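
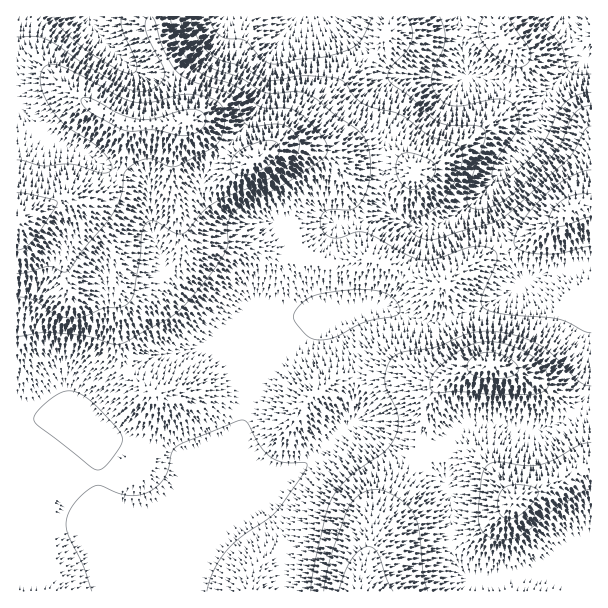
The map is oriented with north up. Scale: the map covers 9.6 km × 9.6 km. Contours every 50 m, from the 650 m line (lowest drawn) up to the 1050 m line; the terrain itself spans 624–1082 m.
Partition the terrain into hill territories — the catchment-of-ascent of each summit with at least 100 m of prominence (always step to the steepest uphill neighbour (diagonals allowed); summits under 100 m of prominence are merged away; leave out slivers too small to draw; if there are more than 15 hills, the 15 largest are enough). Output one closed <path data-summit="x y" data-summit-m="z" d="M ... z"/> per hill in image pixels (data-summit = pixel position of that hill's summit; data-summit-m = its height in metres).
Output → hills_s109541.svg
<path data-summit="17 221" data-summit-m="1082" d="M591 16l-575 1 1 575 115 0 1-29-5-29 3-2 12-2 42-16 28-2 5-5 8-28 10-17 5-34 11-32-4-43 5-18 6-12 4-4 69-3 10-4-11-7-5-14 2-36 6-25 5-7 9 0 24-6 18 0 30 11 15-2 35-21 22-23-5 13 1 12 18 45 18 30 18-8 50-13z"/><path data-summit="489 365" data-summit-m="1026" d="M491 184l-21 21-35 21-15 2-30-11-18 0-24 6-9 0-3 4-8 28-2 36 5 14 11 7-10 4-69 3-4 4-6 12-5 18 4 43-11 32-5 34-10 17-4 22-9 11-28 2-29 12-25 6-3 2 5 29 1 29 148 0 1-46-6-13-22-28-17-1 25-17 43-23 42-38 11 0 9 4 36 27 40 24 1-34 7-13 9-7 9-5 27 0 28 8 14 0 31-14 14-12 5-14 3-31 0-96-23 3-45 16-18-30-14-36-5-16z"/><path data-summit="359 591" data-summit-m="1019" d="M591 360l-1 20-4 21-16 15-31 14-14 0-28-8-27 0-15 10-9 11-2 12 0 19 2 8-9-7-33-18-36-27-9-4-11 0-42 38-43 23-20 13-1 4 10 0 12 9 18 29 1 49 196 1 0-12 69-10 22-8 17-9 4 0z"/>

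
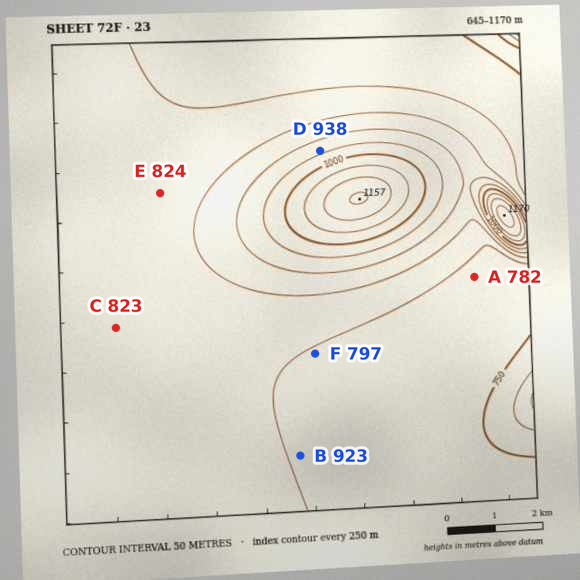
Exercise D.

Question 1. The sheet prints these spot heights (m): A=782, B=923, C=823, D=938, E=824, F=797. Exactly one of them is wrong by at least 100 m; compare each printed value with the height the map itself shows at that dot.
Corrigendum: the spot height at B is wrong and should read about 798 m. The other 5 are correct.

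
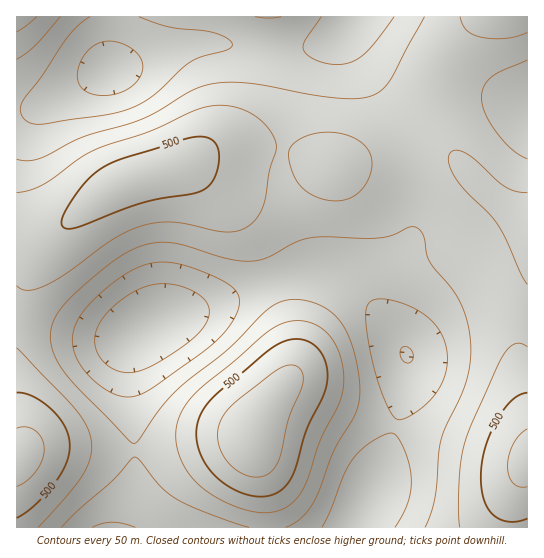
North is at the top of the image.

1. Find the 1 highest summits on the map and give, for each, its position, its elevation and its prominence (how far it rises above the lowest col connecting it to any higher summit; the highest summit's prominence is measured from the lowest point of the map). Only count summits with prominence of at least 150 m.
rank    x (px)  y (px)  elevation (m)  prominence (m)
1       251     438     588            337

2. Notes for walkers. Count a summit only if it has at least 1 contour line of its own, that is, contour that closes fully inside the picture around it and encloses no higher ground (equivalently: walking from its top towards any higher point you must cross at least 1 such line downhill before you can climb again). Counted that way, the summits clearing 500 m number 2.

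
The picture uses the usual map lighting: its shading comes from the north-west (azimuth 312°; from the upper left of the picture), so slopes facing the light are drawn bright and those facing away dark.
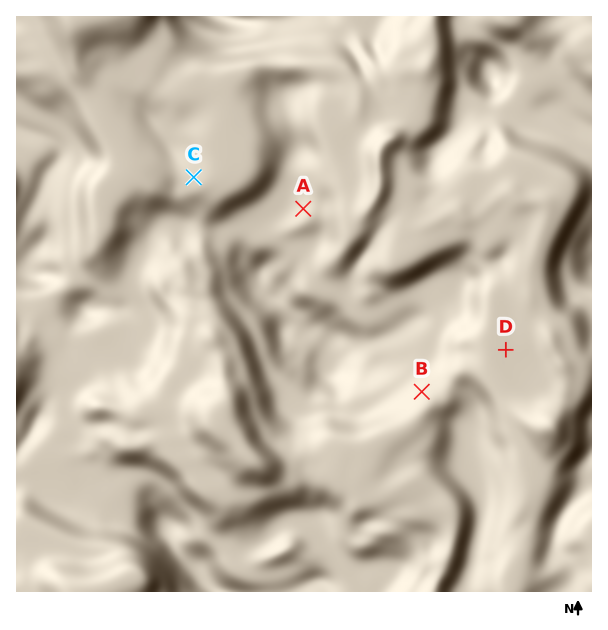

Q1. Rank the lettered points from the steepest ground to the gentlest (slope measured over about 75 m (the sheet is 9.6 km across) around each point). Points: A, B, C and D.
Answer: B A C D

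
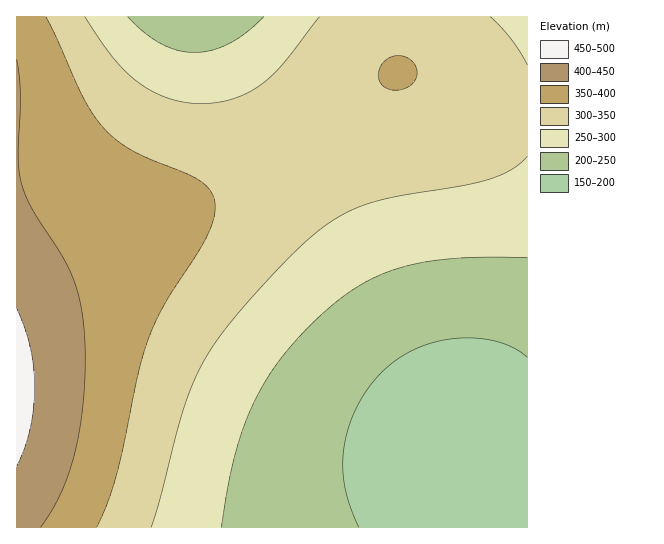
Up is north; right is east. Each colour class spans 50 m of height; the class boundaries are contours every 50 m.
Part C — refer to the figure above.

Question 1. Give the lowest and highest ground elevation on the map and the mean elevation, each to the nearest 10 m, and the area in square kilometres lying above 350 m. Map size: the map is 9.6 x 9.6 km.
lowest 180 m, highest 470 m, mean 300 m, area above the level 21.8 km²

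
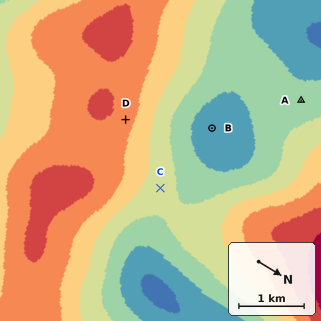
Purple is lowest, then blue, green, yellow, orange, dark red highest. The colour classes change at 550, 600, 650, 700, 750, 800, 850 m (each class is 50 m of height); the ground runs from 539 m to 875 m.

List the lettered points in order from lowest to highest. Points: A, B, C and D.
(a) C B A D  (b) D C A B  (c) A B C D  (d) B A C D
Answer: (d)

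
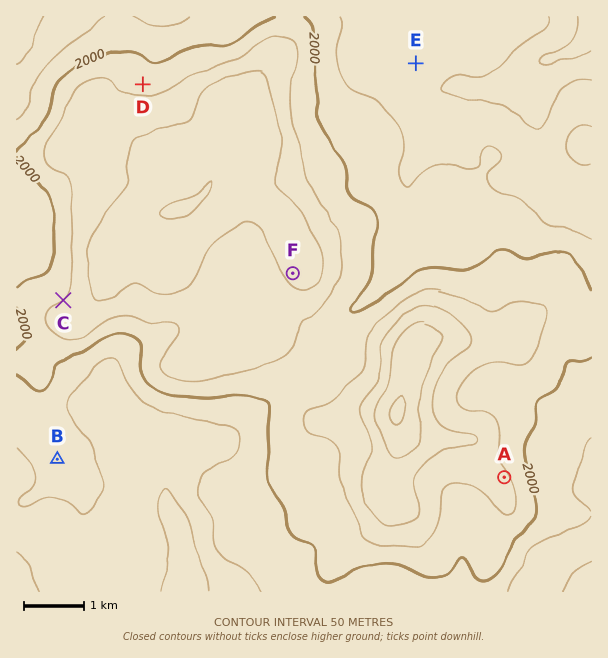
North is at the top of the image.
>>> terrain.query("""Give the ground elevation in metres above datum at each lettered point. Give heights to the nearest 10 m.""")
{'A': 2060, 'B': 1970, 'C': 2050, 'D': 2030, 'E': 1920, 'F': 2110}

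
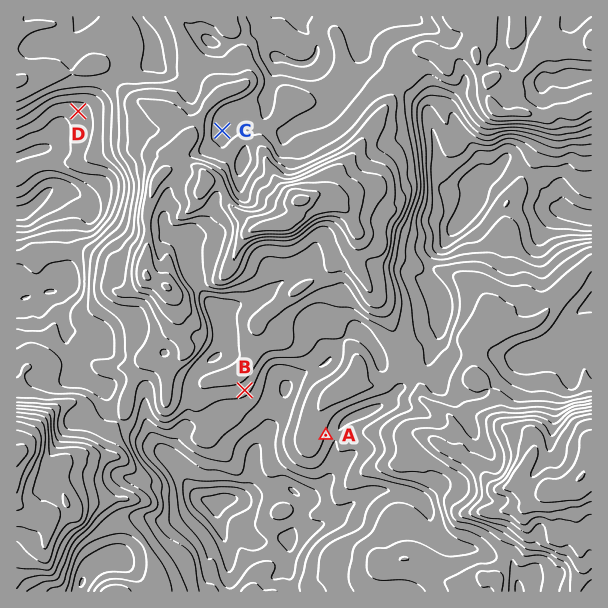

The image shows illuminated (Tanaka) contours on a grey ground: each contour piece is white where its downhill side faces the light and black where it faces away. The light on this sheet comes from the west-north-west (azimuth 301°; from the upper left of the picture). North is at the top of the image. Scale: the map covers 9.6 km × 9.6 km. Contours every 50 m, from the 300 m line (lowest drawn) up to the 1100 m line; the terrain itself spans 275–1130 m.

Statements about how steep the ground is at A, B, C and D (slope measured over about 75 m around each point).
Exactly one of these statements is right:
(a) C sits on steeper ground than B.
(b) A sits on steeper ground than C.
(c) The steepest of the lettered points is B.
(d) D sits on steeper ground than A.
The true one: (b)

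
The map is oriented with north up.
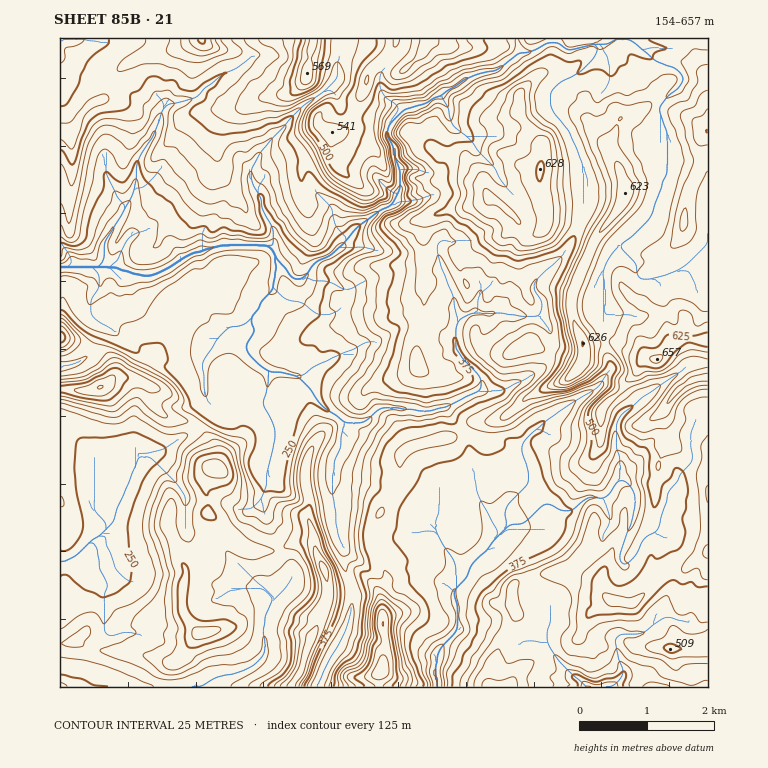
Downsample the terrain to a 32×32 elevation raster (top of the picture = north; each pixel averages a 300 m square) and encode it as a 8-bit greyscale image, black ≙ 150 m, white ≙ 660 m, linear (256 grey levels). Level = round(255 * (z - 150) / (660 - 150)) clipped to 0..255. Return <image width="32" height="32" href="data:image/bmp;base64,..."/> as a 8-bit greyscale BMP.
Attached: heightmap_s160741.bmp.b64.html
<image width="32" height="32" href="data:image/bmp;base64,Qk02CAAAAAAAADYEAAAoAAAAIAAAACAAAAABAAgAAAAAAAAEAAATCwAAEwsAAAABAAAAAAAAAAAAAAEBAQACAgIAAwMDAAQEBAAFBQUABgYGAAcHBwAICAgACQkJAAoKCgALCwsADAwMAA0NDQAODg4ADw8PABAQEAAREREAEhISABMTEwAUFBQAFRUVABYWFgAXFxcAGBgYABkZGQAaGhoAGxsbABwcHAAdHR0AHh4eAB8fHwAgICAAISEhACIiIgAjIyMAJCQkACUlJQAmJiYAJycnACgoKAApKSkAKioqACsrKwAsLCwALS0tAC4uLgAvLy8AMDAwADExMQAyMjIAMzMzADQ0NAA1NTUANjY2ADc3NwA4ODgAOTk5ADo6OgA7OzsAPDw8AD09PQA+Pj4APz8/AEBAQABBQUEAQkJCAENDQwBEREQARUVFAEZGRgBHR0cASEhIAElJSQBKSkoAS0tLAExMTABNTU0ATk5OAE9PTwBQUFAAUVFRAFJSUgBTU1MAVFRUAFVVVQBWVlYAV1dXAFhYWABZWVkAWlpaAFtbWwBcXFwAXV1dAF5eXgBfX18AYGBgAGFhYQBiYmIAY2NjAGRkZABlZWUAZmZmAGdnZwBoaGgAaWlpAGpqagBra2sAbGxsAG1tbQBubm4Ab29vAHBwcABxcXEAcnJyAHNzcwB0dHQAdXV1AHZ2dgB3d3cAeHh4AHl5eQB6enoAe3t7AHx8fAB9fX0Afn5+AH9/fwCAgIAAgYGBAIKCggCDg4MAhISEAIWFhQCGhoYAh4eHAIiIiACJiYkAioqKAIuLiwCMjIwAjY2NAI6OjgCPj48AkJCQAJGRkQCSkpIAk5OTAJSUlACVlZUAlpaWAJeXlwCYmJgAmZmZAJqamgCbm5sAnJycAJ2dnQCenp4An5+fAKCgoAChoaEAoqKiAKOjowCkpKQApaWlAKampgCnp6cAqKioAKmpqQCqqqoAq6urAKysrACtra0Arq6uAK+vrwCwsLAAsbGxALKysgCzs7MAtLS0ALW1tQC2trYAt7e3ALi4uAC5ubkAurq6ALu7uwC8vLwAvb29AL6+vgC/v78AwMDAAMHBwQDCwsIAw8PDAMTExADFxcUAxsbGAMfHxwDIyMgAycnJAMrKygDLy8sAzMzMAM3NzQDOzs4Az8/PANDQ0ADR0dEA0tLSANPT0wDU1NQA1dXVANbW1gDX19cA2NjYANnZ2QDa2toA29vbANzc3ADd3d0A3t7eAN/f3wDg4OAA4eHhAOLi4gDj4+MA5OTkAOXl5QDm5uYA5+fnAOjo6ADp6ekA6urqAOvr6wDs7OwA7e3tAO7u7gDv7+8A8PDwAPHx8QDy8vIA8/PzAPT09AD19fUA9vb2APf39wD4+PgA+fn5APr6+gD7+/sA/Pz8AP39/QD+/v4A////AC81OT5IUUpER1FnjWVro8KzgE1ykqGfkYd1d3CBhY6NQUNJUFlmZ1lTTVB5f1Z3trBvS2SBl5STjJWUiJKcpKJJSkZMUV53eWtXUXeSYGGlpHBfWXGLkY6Rop2SmaGnpTpBP0hPYHJta1pQa415XaSmgGxcboWWkI6irKuonKGjMzMzOEZjbWRgVk5VdoRfi4l3Zlpsh5eOjp+1urmqp6gyMTEyPF5uZmBZVlFzgGN6em1lXmFuiJCcoa+qrrW0uTAwMTNBY2toZGViX4BiVnd1bGZjYWFoc4SZoKKnr7PCNTEwNEtmZGhpX1pne0tXeXFpZmZlYGJmboeYmaKqrrs5MTAzTWZjb15JSmVtRFN4dGlmZ2ViY2Zre5GRmqyuujgwMDFBW19uYUI4TGBAT253bWhoZWVkZ3KChYiWr628NTAwMDVFaH5uNilJWz1MaHp0bWtoaGdrgpieh5m1r7w0MDAwMDlccV8zKD5dPURje3x4dG9wa3GDmq+Yo7q6ujM0NTM3QEVKPTMoMlJGPFJud3t6eX11cXqSuqrAxL65PklSRlFRPCorKSctOjpISFRYXWh8i5J+d4zBtb7UxrlsenhhYlItJignJigtQVtiaXJzamVviaKolp/DusLYxkpac2ZPNSYmJyYlJio3SmN5iYZ+cIOJkbvet7rf2tDaTUFIOTYuJiUlIycsLzM9VXKJg3SFmaWipdvPyer1595ZMCcpLSwmJSMgJSs2PUdYbYSBd4mOmZ6j3MrK2+Lq6y4eISInLCcmJR8iJi0/TWN1hYV7gIGJkK3UwcbT2N7ZIhcWFh4pKiknIxsgJjxKYXaHiIWOjZKXstXCztPP0dEOBwQIDBEjKiglGRoiOlNjcoeJkJWbn5ul0sfJyc3NziEZCxgjGRAWHBwWKTosO1Nsio6Yo7XAv66+0cHFztLNSi4TGSIoLC0tNihGWEAyWYWbmp+zzdzh0bfWysDE2tJWNiAbJy89Q0dCO1tkVFxba5GpuNDd3+PauMLgycDX015AKyQwPExVUj1IZmp4lo1jgaC21tzb6Ne4u+DXwc7VZ0c2NT5JVV9XRFJqeaeqlHSJprjNz9/r17bD39DBxtd2UkFGRVVeZ19VWnCQuLGkeaSwtLnO2ubTts/Yx8DF24FmU1pKXGlydXFmeLC/tp6FqKmjtMPS18C90NPHwMzldntzbVpZbXuGjYyGo7C0poCBkZqyw9fAtMDDzcvCzdtvd3t0aWhwcn+Om7GolbO1rKWNh56xyr+zuLe3u7+8zWxyenx5fIN8doCOrsKZp8DIy7ehk5GiuLawrq+ztrnGY2xzeoGLnJuCfoqjw6GhscXP0sa1qZegpaalqKuwtbo="/>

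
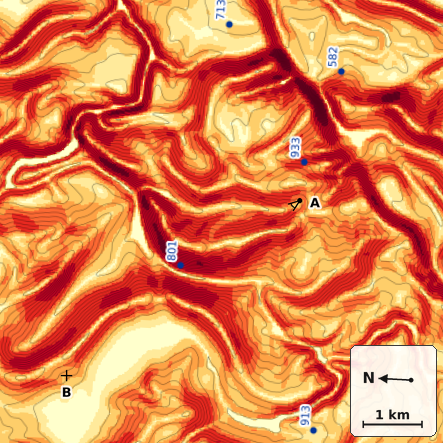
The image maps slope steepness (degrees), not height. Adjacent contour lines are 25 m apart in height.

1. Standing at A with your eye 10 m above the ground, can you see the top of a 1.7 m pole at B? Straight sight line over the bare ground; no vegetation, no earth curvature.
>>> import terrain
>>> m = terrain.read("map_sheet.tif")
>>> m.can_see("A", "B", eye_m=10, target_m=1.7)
False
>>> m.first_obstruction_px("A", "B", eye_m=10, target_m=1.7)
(271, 222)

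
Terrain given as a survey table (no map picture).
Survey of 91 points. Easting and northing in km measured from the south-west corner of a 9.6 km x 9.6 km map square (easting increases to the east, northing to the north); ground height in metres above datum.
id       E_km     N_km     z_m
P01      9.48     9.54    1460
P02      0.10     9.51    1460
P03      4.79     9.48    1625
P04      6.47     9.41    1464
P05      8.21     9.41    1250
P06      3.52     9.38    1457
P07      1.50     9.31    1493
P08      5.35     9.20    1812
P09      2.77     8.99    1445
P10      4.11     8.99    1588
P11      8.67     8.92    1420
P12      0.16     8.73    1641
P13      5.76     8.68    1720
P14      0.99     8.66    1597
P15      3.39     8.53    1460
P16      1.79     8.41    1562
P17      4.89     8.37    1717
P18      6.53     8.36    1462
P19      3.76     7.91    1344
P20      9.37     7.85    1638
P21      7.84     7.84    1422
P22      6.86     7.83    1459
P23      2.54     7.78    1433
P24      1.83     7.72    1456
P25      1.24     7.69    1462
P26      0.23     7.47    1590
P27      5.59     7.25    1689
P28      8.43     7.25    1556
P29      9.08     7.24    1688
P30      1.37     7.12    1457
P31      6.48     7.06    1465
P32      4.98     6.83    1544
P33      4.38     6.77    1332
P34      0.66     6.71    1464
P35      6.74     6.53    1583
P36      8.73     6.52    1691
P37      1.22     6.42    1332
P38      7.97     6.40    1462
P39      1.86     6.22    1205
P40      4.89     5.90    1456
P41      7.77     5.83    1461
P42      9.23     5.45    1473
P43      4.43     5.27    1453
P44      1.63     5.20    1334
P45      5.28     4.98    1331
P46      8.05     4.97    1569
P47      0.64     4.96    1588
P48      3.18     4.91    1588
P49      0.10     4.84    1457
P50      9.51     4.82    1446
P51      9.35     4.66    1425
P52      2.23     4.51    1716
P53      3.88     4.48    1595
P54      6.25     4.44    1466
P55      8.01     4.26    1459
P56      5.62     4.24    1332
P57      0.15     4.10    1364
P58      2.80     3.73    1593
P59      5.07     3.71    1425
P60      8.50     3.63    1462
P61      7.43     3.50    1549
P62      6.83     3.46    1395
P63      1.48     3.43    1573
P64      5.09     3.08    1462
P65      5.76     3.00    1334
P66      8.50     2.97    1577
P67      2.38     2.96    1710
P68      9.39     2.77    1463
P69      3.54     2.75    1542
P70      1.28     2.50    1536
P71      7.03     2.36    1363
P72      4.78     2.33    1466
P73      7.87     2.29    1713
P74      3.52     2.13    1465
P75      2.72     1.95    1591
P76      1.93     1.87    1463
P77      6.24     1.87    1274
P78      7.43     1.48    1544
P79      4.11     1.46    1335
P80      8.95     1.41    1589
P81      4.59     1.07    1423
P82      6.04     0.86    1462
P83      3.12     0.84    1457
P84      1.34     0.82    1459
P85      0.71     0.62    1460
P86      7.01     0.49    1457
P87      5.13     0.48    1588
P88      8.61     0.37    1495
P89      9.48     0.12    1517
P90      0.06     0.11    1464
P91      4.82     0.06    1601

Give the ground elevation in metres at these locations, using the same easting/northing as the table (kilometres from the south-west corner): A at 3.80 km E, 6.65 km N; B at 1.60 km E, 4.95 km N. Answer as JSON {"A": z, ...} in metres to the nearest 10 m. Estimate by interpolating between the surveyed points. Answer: {"A": 1330, "B": 1450}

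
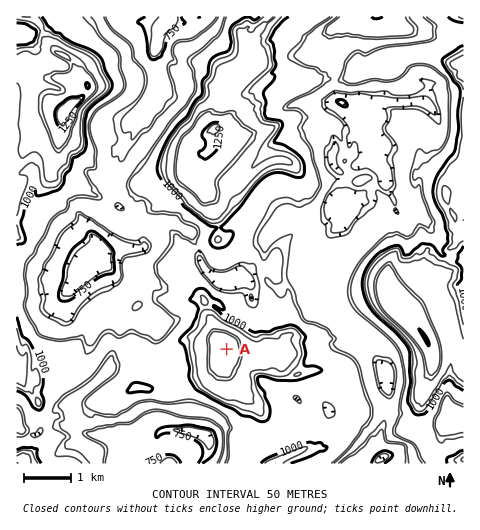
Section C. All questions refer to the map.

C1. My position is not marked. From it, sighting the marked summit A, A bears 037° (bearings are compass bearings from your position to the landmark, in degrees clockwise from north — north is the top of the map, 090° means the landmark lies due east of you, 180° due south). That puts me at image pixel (198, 387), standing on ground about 1050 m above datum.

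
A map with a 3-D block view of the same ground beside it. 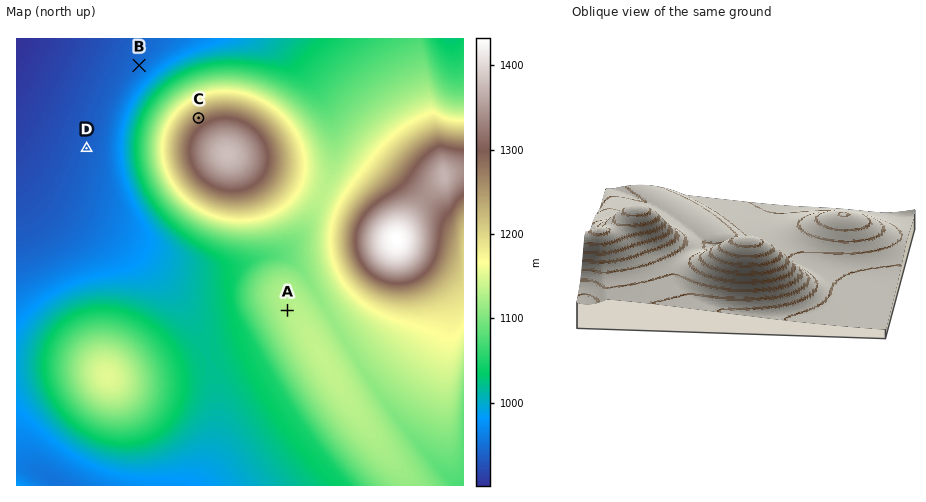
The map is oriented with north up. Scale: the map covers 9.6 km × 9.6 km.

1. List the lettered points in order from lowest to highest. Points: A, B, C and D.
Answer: D B A C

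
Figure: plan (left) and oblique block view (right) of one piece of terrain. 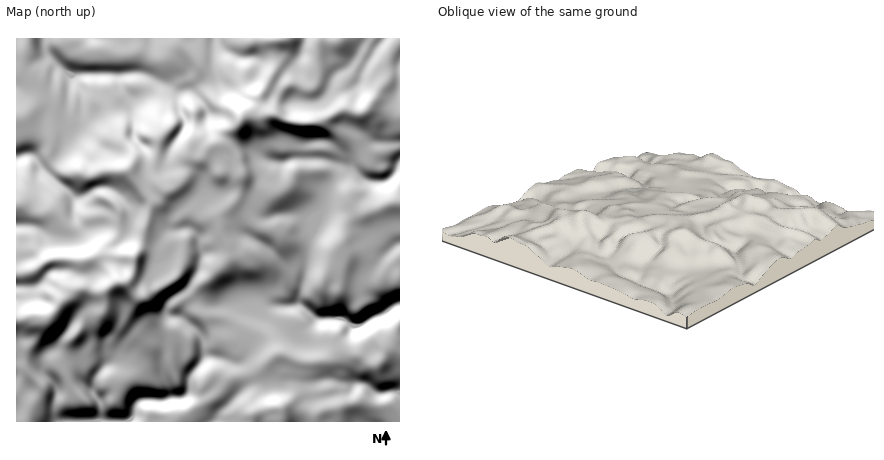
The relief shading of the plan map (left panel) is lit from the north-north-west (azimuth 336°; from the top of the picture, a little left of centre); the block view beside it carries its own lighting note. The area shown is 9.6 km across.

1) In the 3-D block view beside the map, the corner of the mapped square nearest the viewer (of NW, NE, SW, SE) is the NW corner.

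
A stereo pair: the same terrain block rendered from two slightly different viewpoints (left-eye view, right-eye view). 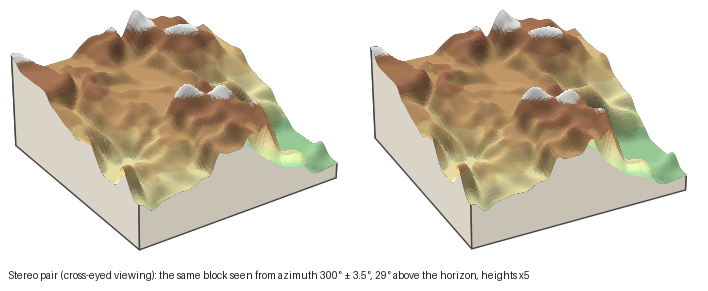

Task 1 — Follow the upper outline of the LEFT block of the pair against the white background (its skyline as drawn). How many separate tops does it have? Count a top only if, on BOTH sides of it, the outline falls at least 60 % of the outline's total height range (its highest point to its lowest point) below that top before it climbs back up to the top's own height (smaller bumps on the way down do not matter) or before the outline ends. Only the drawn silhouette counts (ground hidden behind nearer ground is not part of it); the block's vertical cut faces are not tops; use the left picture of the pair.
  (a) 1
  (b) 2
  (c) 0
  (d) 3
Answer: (c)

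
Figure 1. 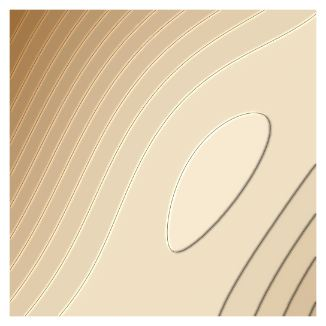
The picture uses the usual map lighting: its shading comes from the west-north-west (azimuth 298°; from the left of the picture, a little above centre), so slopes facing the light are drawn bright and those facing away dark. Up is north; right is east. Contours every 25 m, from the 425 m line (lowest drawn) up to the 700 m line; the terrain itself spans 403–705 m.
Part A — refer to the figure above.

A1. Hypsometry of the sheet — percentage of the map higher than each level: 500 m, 95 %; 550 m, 89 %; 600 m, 79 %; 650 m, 60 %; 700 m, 8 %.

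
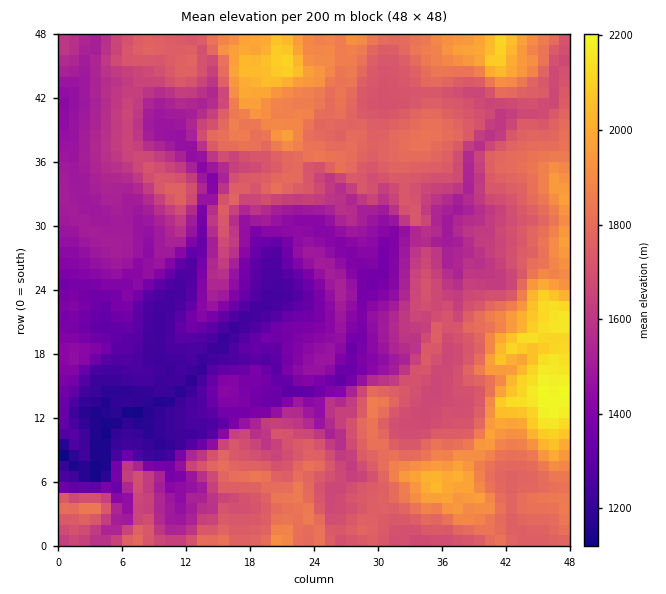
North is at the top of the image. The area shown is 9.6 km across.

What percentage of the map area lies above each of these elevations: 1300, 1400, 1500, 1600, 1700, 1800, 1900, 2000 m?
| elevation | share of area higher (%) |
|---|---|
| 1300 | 90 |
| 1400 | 82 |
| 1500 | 70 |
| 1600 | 59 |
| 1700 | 44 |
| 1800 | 23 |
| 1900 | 11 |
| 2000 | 5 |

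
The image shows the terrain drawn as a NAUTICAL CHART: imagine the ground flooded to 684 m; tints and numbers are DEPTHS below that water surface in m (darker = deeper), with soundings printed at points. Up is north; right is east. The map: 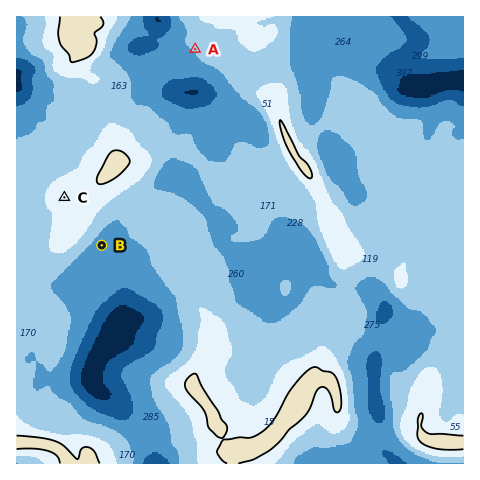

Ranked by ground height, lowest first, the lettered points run B A C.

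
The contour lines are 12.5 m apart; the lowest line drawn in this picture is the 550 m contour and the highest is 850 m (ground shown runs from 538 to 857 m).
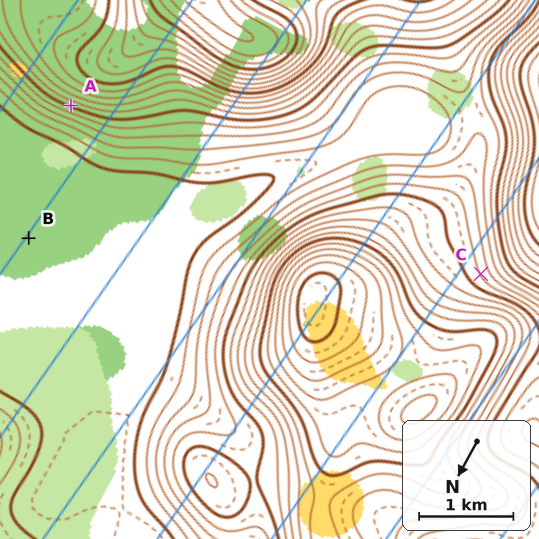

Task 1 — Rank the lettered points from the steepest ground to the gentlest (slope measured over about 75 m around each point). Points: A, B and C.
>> A C B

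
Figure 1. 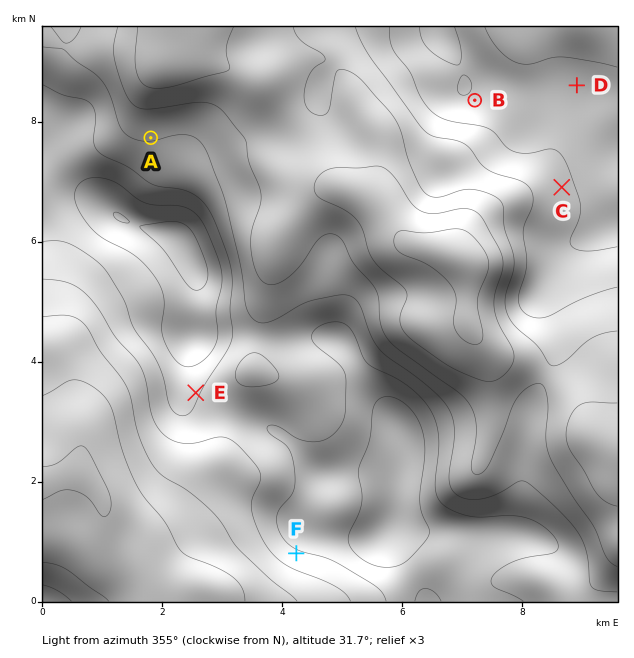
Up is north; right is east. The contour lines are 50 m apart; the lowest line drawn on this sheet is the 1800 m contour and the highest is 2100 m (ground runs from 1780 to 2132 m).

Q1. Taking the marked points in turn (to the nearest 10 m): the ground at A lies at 1950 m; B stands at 1860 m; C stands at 1910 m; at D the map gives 1880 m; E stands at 1890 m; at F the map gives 1910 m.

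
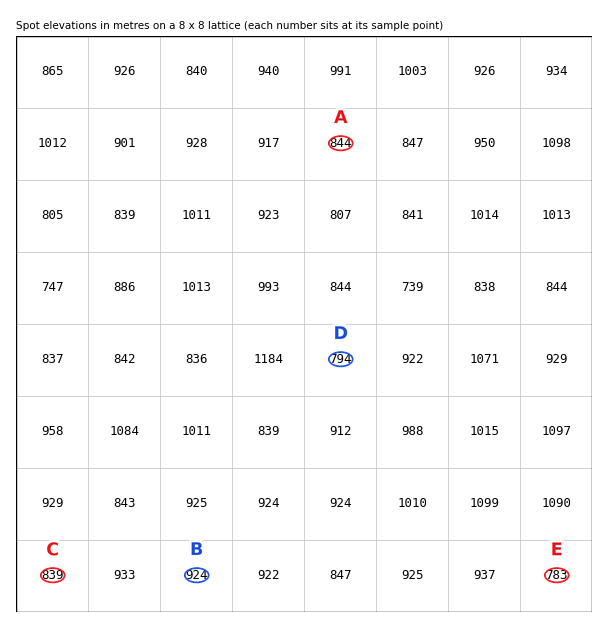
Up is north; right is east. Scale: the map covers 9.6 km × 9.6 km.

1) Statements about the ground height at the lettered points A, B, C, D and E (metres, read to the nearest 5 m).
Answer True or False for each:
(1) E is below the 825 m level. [True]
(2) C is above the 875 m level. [False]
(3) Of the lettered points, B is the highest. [True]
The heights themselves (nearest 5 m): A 845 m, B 925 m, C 840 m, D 795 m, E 785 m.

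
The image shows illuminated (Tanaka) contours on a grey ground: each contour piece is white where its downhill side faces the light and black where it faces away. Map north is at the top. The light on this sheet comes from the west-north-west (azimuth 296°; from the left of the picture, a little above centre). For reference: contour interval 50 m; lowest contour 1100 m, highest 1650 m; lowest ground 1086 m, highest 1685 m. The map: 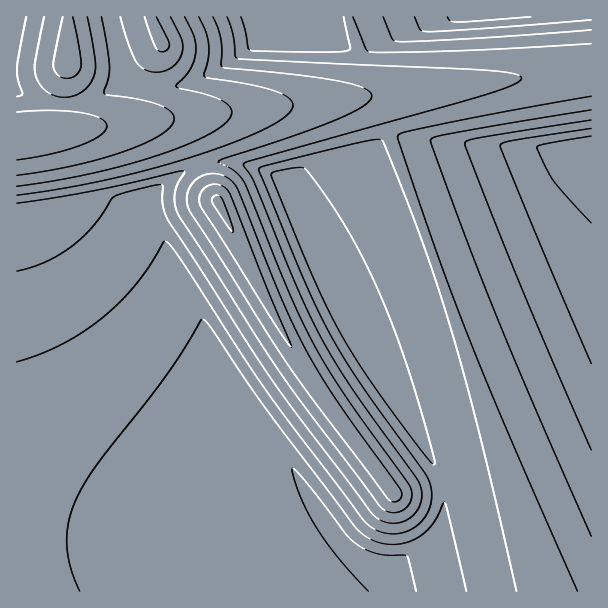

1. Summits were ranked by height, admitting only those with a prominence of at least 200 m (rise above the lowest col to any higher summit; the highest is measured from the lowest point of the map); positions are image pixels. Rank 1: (69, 60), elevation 1685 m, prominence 599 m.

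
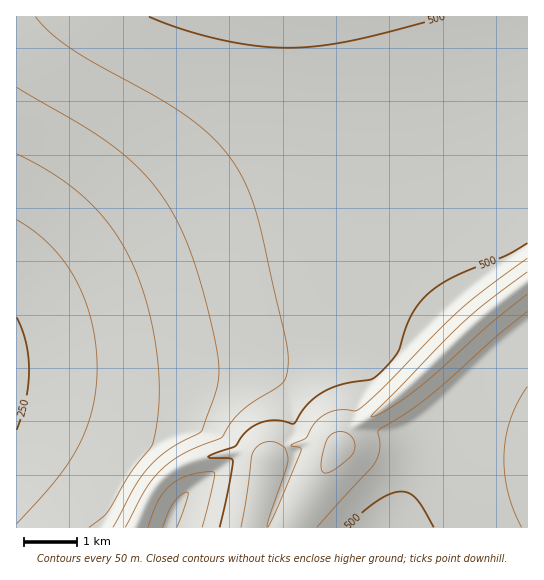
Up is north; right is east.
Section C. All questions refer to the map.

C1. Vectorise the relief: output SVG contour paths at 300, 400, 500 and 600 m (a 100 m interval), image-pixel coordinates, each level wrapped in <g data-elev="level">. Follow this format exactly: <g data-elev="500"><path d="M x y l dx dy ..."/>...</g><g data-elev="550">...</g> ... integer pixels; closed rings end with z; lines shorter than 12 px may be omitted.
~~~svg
<g data-elev="300"><path d="M17 220l17 11 17 15 14 16 11 17 9 20 6 22 5 22 1 24-1 20-3 20-6 19-8 19-10 17-13 17-39 45"/></g><g data-elev="400"><path d="M163 527l6-16 5-9 7-7 6-3 0 6-10 29"/><path d="M17 87l62 37 28 18 27 21 21 23 18 27 15 32 13 40 13 49 4 27 0 18-3 15-13 36-4 4-29 16-19 16-15 20-22 41"/></g><g data-elev="500"><path d="M346 527l17-16 15-11 12-6 11-2 8 1 8 6 17 28"/><path d="M527 243l-21 13-53 21-24 16-10 10-8 12-14 39-11 13-12 11-5 2-26 4-14 5-11 6-9 8-15 21-19-4-16 3-13 9-11 14-27 11 3 1 19 0 3 3-5 28-8 38"/><path d="M149 17l33 12 37 10 36 7 32 2 30-2 32-5 96-24"/></g><g data-elev="600"><path d="M324 473l3 0 7-3 19-16 2-5 0-6-2-5-4-4-6-2-5 0-5 2-5 4-7 23 0 8z"/><path d="M527 272l-41 31-23 19-92 95 6-2 12-6 28-20 72-64 38-31"/></g>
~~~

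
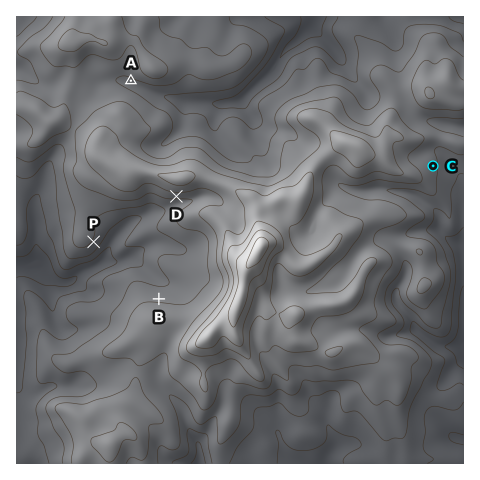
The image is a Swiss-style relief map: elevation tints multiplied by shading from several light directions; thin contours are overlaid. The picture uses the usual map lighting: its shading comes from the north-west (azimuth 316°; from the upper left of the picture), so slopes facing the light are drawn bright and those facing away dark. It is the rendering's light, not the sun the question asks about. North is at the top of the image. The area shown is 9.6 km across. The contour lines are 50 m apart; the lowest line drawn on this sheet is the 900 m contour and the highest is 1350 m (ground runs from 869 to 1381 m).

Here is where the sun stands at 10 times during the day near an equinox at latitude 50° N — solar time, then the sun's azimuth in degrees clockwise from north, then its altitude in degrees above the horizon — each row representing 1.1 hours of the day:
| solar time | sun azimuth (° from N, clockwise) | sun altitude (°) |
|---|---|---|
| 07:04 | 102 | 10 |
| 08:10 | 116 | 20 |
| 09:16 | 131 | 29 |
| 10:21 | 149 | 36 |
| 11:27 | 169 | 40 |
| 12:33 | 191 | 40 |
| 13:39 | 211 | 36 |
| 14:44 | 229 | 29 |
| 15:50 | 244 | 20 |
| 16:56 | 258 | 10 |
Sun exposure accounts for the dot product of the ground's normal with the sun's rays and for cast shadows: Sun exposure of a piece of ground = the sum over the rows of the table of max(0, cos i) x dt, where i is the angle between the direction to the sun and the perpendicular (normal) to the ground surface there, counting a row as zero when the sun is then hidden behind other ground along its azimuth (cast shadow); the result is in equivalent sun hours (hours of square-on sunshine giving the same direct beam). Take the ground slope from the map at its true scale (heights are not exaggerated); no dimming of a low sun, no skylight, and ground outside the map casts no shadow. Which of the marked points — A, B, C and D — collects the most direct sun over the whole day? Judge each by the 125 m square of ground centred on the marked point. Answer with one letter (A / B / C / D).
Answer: D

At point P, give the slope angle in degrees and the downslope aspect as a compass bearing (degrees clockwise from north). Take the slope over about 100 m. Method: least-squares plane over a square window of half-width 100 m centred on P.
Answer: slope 12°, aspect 124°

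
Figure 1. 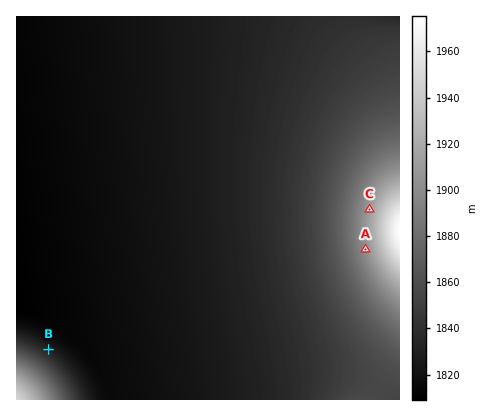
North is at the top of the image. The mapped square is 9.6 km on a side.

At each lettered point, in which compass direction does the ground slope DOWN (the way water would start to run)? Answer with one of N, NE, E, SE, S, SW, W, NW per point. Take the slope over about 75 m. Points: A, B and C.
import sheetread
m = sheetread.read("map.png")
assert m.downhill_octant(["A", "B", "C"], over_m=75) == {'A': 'W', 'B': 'NE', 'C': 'W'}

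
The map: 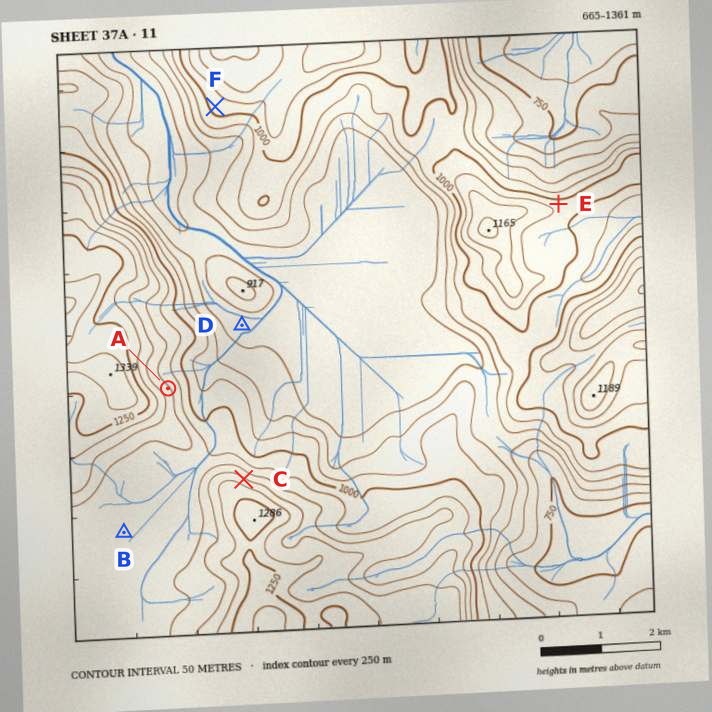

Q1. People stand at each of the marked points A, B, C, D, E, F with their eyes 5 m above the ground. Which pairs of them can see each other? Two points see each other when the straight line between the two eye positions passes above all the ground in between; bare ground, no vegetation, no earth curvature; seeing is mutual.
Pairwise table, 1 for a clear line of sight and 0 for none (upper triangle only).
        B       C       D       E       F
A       0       1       1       0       1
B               0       0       0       0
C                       1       0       1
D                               0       0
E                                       0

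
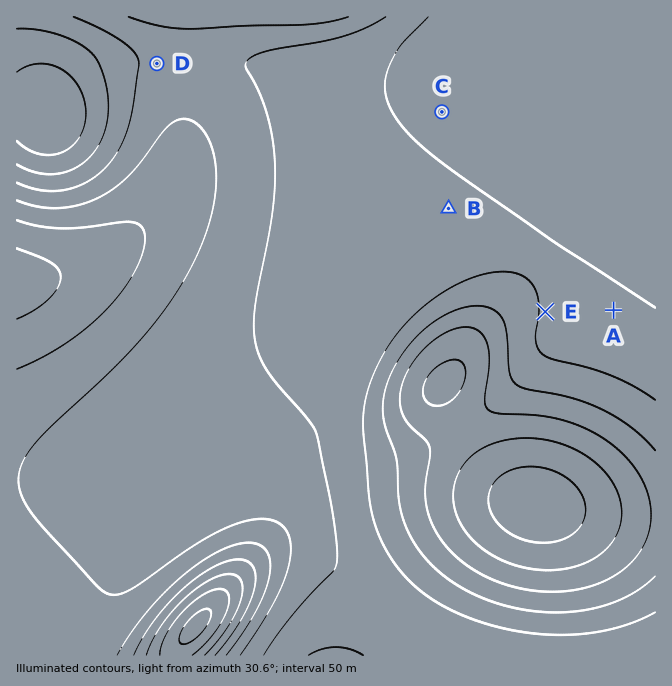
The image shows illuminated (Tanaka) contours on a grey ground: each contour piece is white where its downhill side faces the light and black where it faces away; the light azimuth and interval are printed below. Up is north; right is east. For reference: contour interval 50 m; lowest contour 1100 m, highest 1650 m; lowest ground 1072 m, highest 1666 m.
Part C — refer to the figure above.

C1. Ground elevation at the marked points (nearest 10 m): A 1300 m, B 1310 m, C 1290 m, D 1360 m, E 1300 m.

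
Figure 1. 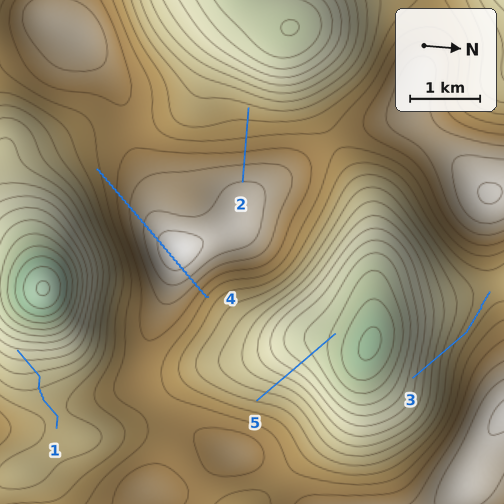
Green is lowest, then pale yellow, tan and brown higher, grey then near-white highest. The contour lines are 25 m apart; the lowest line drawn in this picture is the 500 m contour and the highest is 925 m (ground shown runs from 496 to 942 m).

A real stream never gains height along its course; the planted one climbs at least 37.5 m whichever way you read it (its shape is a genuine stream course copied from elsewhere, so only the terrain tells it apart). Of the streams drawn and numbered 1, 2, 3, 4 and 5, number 4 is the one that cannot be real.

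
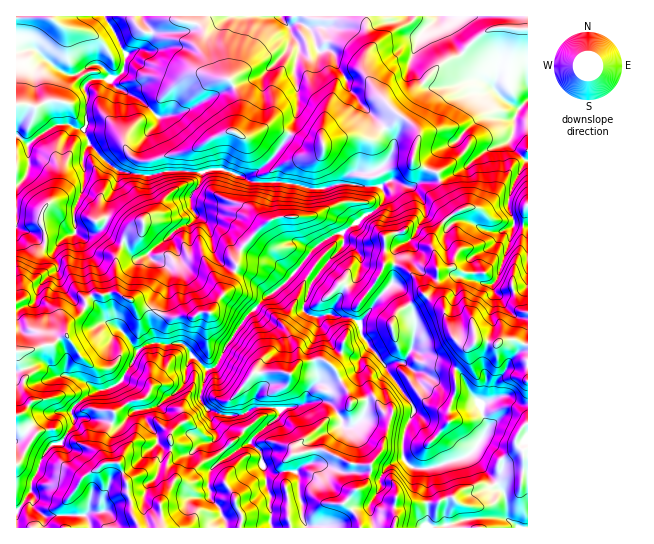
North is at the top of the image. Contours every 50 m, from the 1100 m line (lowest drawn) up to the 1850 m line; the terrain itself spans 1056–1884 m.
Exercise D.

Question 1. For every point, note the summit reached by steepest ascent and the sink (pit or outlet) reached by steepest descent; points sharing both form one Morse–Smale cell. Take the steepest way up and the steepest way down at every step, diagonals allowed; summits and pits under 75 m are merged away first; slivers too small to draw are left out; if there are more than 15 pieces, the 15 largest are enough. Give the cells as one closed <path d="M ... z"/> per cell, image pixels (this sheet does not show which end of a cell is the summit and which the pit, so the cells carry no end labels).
<path d="M527 16l-511 1 0 354 23-8 6 0 13 13 7-1 14 4 18 11-11 6-14 13 0 18-13 17-6 0-9 10-7 19-5 8-1 10-15 20 1 17 254 0-2-21 2-12-4-6-6-35-10-11 0-2 4-6 22-17 4-9 33-8 15 2 12 15 2 9 6 1 8-4 6-6 4-11 0-9-8-20 0-16 10-14 6 3 38 55 0 8-8 15-2 12 0 16 7 10 27 0 28-10 11-10 11-17-6-25-9-10-11-21-4-5-32-8-8-9-6-2 4-16-2-25 15-12 7-11-1-7 8 1 8-4 9 0 26 8 8 0 0 6 5 5 20-4 10-6z"/><path d="M370 348l-5 3-6 11 0 16 8 20 0 9-4 11-6 6-8 4-6-1-2-9-12-15-15-2-33 8-4 9-22 17-4 6 0 2 10 11 6 35 4 6 0 31 2 2 172 0 1-3 23-6 37 0 1-17-3-9-33-38-40 13-18 0-8-6-2-5 0-16 2-12 8-15 0-8-30-44z"/><path d="M293 36l-9 18-21 21-52 21-25 15-17 5-11 1-17-17-24-12-7-8-20 0-6 7 3 7 0 31-3 6 5 14 21 20 8 6 11 2 18 3 20-5 38 1 5-3 13 0 16 7 8 0 8-4 20-17 12-16 10-26 0-27-2-20 4-12 0-8z"/><path d="M459 276l-9 0-8 4-7 0 0 6-7 11-15 12 2 25-4 16 6 2 8 9 29 7 7 6 8 17 12 14 0 6 6 12-3 12-15 19 35 39 3 9 0 16 11 10 9 0 1-242-10 5-20 4-5-5 0-6-8 0z"/><path d="M299 23l-10 3 2 7 8 13 0 8-4 12 2 20 0 27-5 16-17 26-12 12-20 10 7 4 28 0 19 3 10 4 19 0 9-4 10 0 3-7 5-4 18-1 11-5 10-14 1-12-10-15-34-36-5-15-7-8-2-12-8-6-9 2-7-21z"/><path d="M197 215l-6 8-13 5-30 26 5 6 12 5 4 6-2 14-14 20-4 18 6 20 28 1 10 13 5 3 7 8 5 1 7-4 8-19 19-27 24-24-18-18-24-10-9-8-4-8-4-22-2-6z"/><path d="M45 363l-6 0-23 10 1 138 14-20 1-10 5-8 7-19 9-10 6 0 13-17 0-18 14-13 11-6-18-11-14-4-7 1z"/><path d="M498 517l-29 2-23 6-1 2 72 0-8-7z"/>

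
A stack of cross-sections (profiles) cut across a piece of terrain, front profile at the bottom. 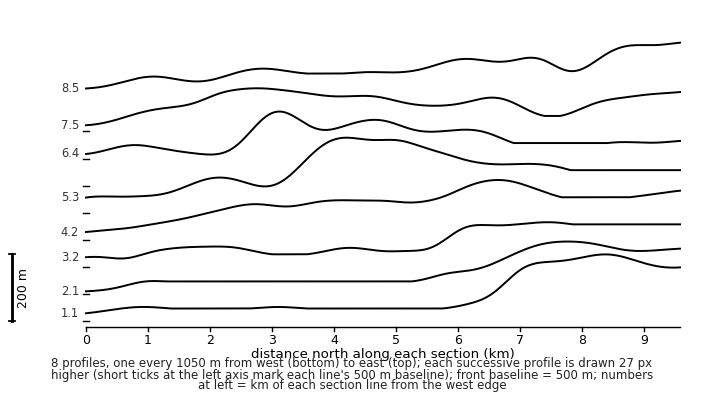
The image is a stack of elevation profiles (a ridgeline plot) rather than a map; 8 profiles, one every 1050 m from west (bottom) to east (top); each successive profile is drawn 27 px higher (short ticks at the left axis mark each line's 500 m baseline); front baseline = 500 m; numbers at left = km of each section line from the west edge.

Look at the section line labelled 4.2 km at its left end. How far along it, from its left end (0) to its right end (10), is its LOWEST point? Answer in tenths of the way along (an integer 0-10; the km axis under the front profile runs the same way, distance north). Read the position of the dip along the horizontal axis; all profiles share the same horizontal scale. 0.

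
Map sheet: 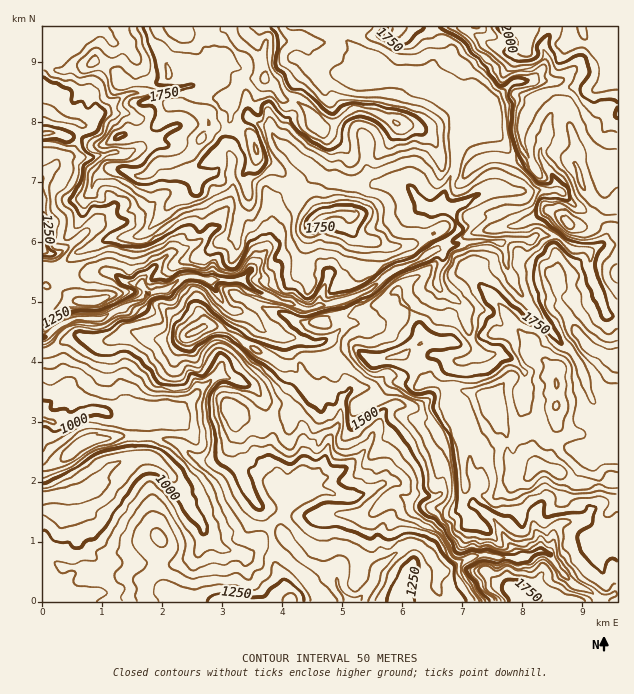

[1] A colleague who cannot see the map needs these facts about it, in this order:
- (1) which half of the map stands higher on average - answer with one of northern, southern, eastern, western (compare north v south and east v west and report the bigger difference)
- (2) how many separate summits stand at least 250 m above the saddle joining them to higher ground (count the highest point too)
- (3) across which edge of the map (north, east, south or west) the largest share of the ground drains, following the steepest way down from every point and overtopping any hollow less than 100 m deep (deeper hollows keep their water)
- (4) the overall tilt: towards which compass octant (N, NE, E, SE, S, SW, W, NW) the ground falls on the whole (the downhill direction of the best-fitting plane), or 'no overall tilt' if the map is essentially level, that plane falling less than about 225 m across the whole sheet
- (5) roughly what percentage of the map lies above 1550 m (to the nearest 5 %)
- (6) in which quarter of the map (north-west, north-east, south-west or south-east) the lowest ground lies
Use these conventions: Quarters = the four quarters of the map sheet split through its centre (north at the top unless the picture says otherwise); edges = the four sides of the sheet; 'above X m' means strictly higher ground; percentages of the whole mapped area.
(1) On average the eastern half of the map is the higher ground.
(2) Counting only tops that stand 250 m proud, the map has 2 summits.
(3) The largest share of the runoff leaves by the western edge.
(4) The general tilt is down to the south-west (the land rises towards the north-east).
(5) Roughly 55 % of the ground is higher than 1550 m.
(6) The lowest ground is in the south-west quarter.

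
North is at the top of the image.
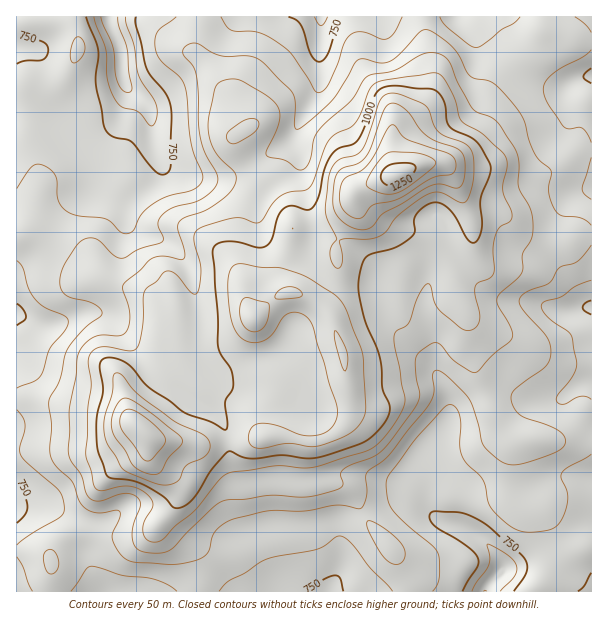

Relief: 620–1280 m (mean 890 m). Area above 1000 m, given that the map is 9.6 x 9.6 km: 17.8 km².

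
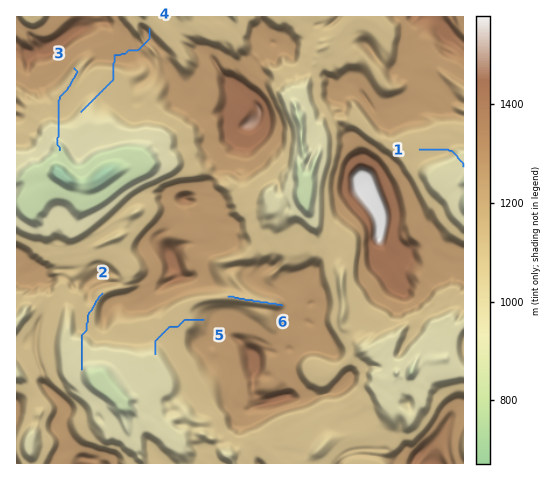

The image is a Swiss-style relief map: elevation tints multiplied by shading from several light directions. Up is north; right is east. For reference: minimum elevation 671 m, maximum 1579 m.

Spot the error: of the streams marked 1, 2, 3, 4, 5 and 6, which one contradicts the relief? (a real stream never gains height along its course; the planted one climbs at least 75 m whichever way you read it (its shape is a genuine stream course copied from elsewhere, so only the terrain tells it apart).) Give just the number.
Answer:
4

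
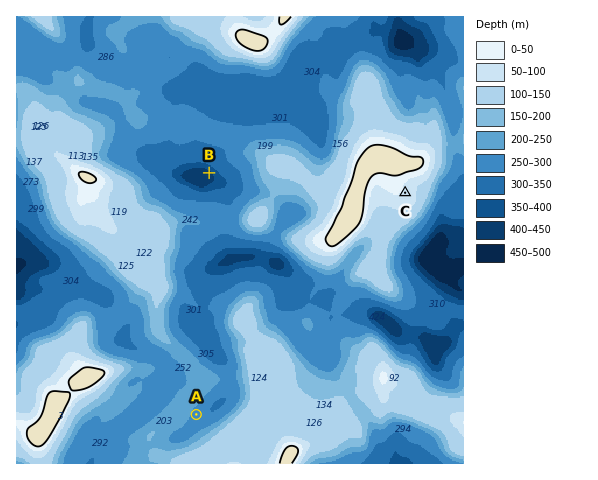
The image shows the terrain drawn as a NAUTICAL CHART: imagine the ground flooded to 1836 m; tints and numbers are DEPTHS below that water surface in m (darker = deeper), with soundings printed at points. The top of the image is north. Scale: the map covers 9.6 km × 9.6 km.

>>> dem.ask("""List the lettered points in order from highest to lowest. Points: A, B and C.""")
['C', 'A', 'B']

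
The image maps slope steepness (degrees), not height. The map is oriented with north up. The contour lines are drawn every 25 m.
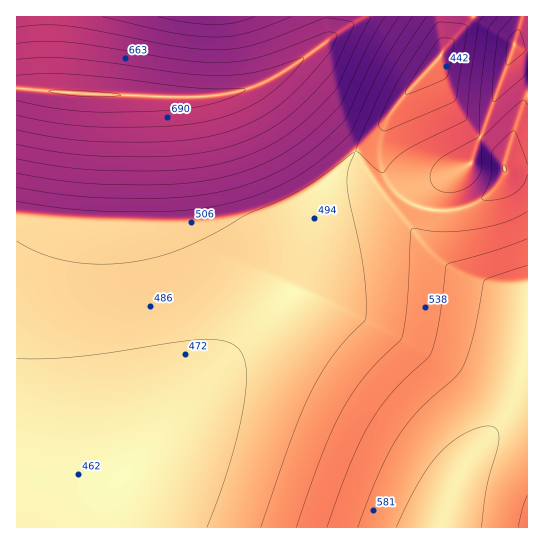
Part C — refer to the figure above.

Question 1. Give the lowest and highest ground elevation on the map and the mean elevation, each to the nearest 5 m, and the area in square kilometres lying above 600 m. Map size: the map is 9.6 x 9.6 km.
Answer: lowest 430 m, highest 725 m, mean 540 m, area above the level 17.6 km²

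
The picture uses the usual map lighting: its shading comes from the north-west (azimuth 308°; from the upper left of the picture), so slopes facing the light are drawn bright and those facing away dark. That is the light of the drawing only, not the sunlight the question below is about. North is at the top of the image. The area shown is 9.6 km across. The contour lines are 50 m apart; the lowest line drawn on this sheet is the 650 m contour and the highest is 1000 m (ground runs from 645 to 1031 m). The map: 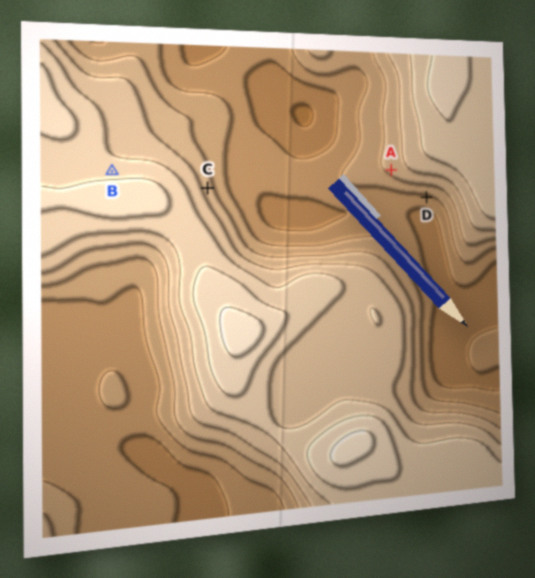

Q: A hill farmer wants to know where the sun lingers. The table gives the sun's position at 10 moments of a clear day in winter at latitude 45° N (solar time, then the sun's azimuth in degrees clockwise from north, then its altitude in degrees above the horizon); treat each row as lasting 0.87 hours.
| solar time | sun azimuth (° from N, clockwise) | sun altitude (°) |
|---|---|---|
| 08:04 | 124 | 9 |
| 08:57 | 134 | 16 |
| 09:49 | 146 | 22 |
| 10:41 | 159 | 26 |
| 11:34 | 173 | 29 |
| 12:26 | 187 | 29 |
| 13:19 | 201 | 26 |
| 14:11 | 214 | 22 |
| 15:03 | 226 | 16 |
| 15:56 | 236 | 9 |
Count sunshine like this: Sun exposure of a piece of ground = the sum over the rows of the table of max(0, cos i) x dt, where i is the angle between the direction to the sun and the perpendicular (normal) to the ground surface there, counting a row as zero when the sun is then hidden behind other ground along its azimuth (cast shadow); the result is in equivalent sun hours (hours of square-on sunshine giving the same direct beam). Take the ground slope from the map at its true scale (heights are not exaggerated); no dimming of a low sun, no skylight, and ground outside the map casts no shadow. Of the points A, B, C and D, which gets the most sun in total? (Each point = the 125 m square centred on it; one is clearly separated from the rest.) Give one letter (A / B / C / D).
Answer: D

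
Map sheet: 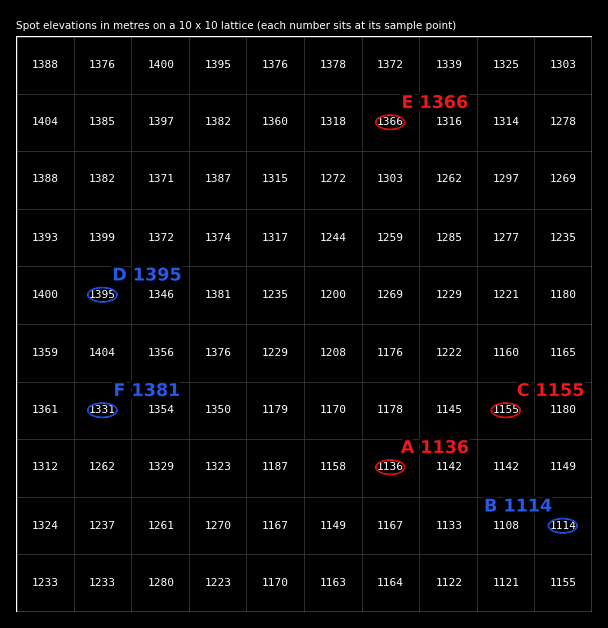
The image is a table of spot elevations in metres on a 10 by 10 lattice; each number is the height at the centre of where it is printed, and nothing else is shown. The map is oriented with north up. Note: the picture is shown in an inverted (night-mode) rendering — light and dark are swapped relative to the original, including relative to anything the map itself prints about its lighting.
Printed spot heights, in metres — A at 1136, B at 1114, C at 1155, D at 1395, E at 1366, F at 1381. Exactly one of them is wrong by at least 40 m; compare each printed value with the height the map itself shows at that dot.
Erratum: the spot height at F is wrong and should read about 1331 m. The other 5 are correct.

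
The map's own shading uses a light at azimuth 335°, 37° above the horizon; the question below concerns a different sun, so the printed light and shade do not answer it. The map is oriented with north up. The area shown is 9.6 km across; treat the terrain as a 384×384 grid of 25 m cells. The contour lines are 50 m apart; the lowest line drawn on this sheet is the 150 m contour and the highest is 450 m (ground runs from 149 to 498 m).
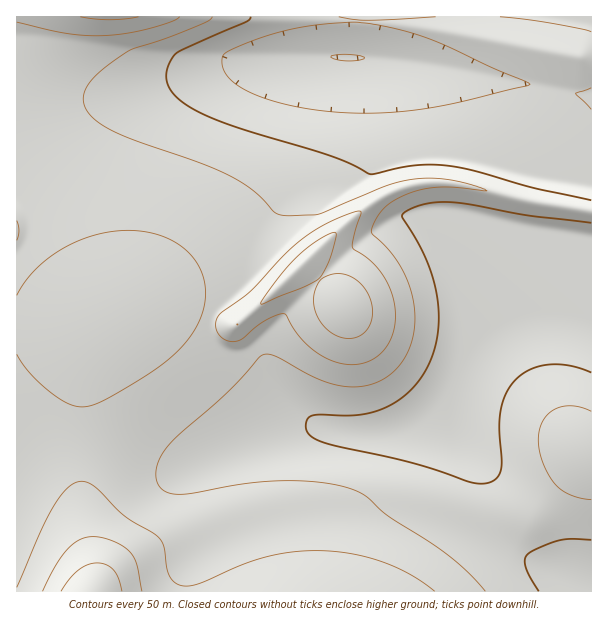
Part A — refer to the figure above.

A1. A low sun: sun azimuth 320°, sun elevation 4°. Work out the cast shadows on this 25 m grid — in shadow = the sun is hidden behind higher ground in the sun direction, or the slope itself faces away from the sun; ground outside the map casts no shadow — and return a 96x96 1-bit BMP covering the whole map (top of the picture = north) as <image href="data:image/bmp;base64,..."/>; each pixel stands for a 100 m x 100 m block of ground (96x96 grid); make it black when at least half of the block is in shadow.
<image width="96" height="96" href="data:image/bmp;base64,Qk2+BAAAAAAAAD4AAAAoAAAAYAAAAGAAAAABAAEAAAAAAIAEAAATCwAAEwsAAAIAAAAAAAAA////AAAAAAAAAHwAAAAAAAAAAAAAADwAAAAAAAAAAAAAABgAAAAAAAAAAAAAAAAAAAAAAAAAAAAAAAAAAAAAAAAAAAAAAAAAAAAAAAAAAAAAAAAAAAAAAAAAAAAAAAAAAAAAAAAAAAAAAAAAAAAAAAAAAAAAAAAAAAAAAAAAAAAAAAAAAAAAAAAAAAAAAAAAAAAAAAAAAAAAAAAAAAAAAAAAAAAAAAAAAAAAAAAAAAAAAAAAAAAAAAAAAAAAAAAAAAAAAAAAAAAAAAAAAAAAAAAAAAAAAAAAAAAAAAAAAAAAAAAAAAAAAAAAAAAAAAAAAAAAAAAAAAAAAAAAAAAAAAAAAAAAAAAAAAAAAAAAAAAAAAAAAAAAAAAAAAAAAAAAAAAAAAPAAAAAAAAAAAAAAD/gAAAAAAAAAAAAAf/wAAAAAAAAAAAAB//wAAAAAAAAAAAgH//wAAAAAAAAAABwP//wAAAAAAAAAAHw///wAAAAAAAAAAPx///wAAAAAAAAAAfj///gAAAAAAAAAA/n///gAAAAAAAAAD/H///gAAAAAAAAAH/P///gAAAAAAAAAP+P///AAAAAAAAAAf+P///AAAAAAAAAA/8H///AAAAAAAAAB/8H///AAAAAAAAAD/4D//+AAAAAAAAAH/4D//+AAAAAAAAAP/4B//8AAAAAAAAAH/4A//8AAAAAAAAAD/4Af/4AAAAAAAAAB/4AP/4AAAAAAAAAA/8AH/wAAAAAAAAAAf8AD/gAAAAAAAAAAP8AB/gAAAAAAAAAAD+AA/AAAAAAAAAAAB/AAAAAAAAAAAAAAA/AAAAAAAAAAAAAAAfgAAAAAAAAAAAAAAPwAAAAAAAAAAAAAAH4AAAAAAAAAAAAAAD+AAAAAAAAAAAAAAB/AAAAAAAAAAAAAAA/4AAAAA8AAAAAAAAf//wAAP8AAAAAAAAP//8AD/8AAAAAAAAH//////8AAAAAAAAD//////8AAAAAAAAB//////8AAAAAAAAAf/////8AAAAAAAAAP/////wAAAAAAAAAH////wAAAAAAAAAAB///4AAAAAAAAAAAAf/+AAAAAAAAAAAAAD/gAAAAAAAAAAAAAAAAAAAAAAAAAAAAAAAAAAAAAAAAAAAAAAAAAAAAAAAAAAAAAAAAAAAAAAAAAAAAAAAAAAAAAAAAAAAAAAAAAAAAAAAAAAAAAAAAAAAAAAAAAAAAAAAAAAAAAAAAAAAAAAAAAAAAAAAAAAAAAAAAAAAAAAAAAAAAAAAAAAAAAAAH+AAAAAAAAAAAAAB//gAAAAAAAAAAAAH//wAAAAAAAAAAAAf//8AAAAAAAAAAAB///+AAAAAAAAAAAH////AAAAAAAAMAAP////wAAAAAAAMAA/////4AAAAAAAMAB//////AAAAAAAMAD//////4AAAAAAMAH///////wAAAAAAAf///////4AAAAAAA////////8AAAAAAH////////+AAAAAB/////////+AAAAAA/////////wAAAAAAH/////8AAAAAAAAA="/>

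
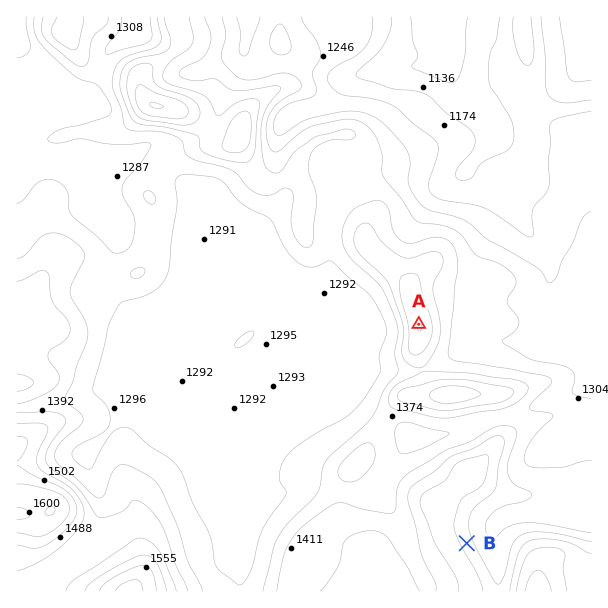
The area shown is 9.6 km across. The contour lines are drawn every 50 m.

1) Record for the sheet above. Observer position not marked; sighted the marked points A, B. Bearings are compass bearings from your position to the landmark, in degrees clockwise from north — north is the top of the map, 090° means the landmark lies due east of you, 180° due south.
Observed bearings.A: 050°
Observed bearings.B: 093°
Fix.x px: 176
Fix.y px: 528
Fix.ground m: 1360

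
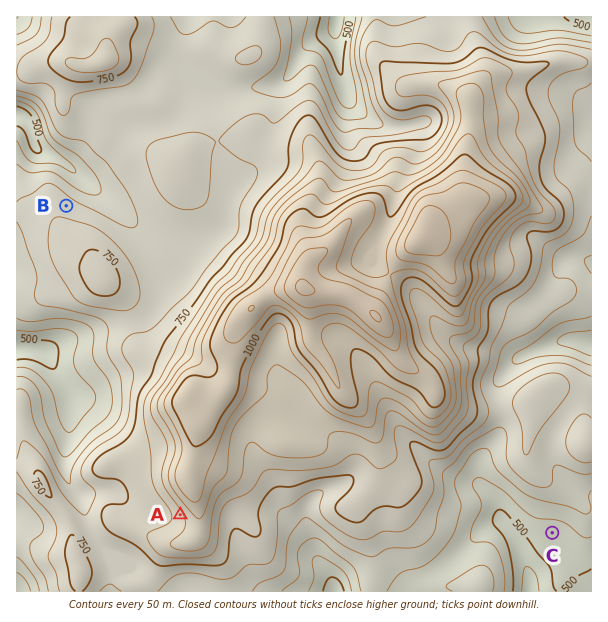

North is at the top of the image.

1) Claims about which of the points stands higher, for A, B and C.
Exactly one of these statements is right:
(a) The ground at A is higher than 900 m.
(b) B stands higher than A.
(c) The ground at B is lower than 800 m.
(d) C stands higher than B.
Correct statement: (c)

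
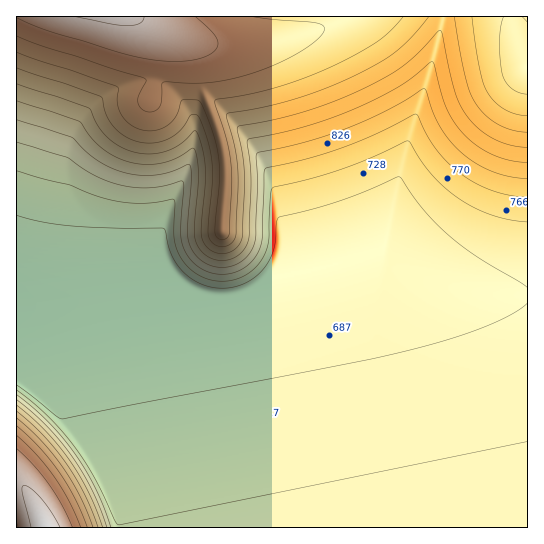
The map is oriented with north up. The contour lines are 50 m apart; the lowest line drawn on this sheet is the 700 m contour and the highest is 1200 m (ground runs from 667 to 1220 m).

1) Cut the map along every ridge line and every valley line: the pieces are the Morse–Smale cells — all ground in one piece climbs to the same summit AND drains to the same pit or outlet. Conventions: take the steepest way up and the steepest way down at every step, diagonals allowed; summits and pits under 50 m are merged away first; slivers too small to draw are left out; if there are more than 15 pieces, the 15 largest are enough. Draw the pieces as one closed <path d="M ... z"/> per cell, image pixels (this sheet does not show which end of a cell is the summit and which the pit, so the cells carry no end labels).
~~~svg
<path d="M382 249l-39 14-69 14-24 15-17 5-23 0-19-6-14 0-100 12-60 1-1 177 15 16 13 29 2 2 481 0 1-233-42-2-44-9-23-8-30-15-5-3z"/><path d="M442 16l-425 0-1 287 61 0 100-12 14 0 19 6 23 0 17-5 24-15 37-6 70-20 3-4 3-9 21-99 28-89 7-28z"/><path d="M527 16l-84 1-7 33-25 80-16 64-12 56 1 8 5 3 30 15 38 12 41 7 30-1z"/><path d="M18 481l-2 1 0 45 29 1-14-31z"/>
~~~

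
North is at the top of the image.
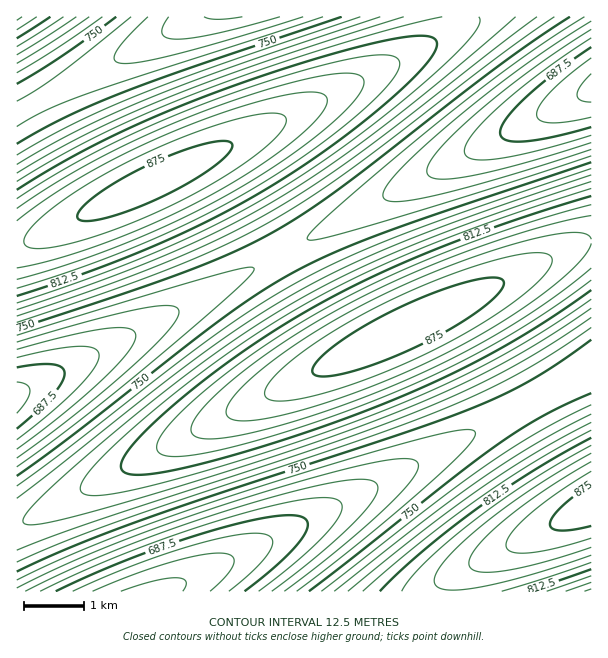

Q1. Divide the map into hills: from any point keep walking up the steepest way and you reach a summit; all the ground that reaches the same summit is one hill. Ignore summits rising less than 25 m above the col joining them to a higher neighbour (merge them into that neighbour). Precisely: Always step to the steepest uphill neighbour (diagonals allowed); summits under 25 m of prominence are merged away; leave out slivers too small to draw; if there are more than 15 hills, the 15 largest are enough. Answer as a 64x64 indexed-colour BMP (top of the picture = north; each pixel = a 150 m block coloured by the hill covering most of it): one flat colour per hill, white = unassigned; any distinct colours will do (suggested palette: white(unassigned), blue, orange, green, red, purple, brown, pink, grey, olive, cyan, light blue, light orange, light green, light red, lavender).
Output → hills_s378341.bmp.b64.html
<image width="64" height="64" href="data:image/bmp;base64,Qk12CAAAAAAAAHYAAAAoAAAAQAAAAEAAAAABAAQAAAAAAAAIAAATCwAAEwsAABAAAAAAAAAA////ALR3HwAOf/8ALKAsACgn1gC9Z5QAS1aMAMJ34wB/f38AIr28AM++FwDox64AeLv/AIrfmACWmP8A1bDFABERERERERERETMzMzMzMzMzMzMzMzMzMzMzMzMzMzMzERERERERERERETMzMzMzMzMzMzMzMzMzMzMzMzMzMzMRERERERERERERETMzMzMzMzMzMzMzMzMzMzMzMzMzMxERERERERERERERETMzMzMzMzMzMzMzMzMzMzMzMzMzERERERERERERERERETMzMzMzMzMzMzMzMzMzMzMzMzMRERERERERERERERERETMzMzMzMzMzMzMzMzMzMzMzMxERERERERERERERERERETMzMzMzMzMzMzMzMzMzMzMzERERERERERERERERERERETMzMzMzMzMzMzMzMzMzMzMRERERERERERERERERERERETMzMzMzMzMzMzMzMzMzMxERERERERERERERERERERERETMzMzMzMzMzMzMzMzMzEREREREREREREREREREREREREzMzMzMzMzMzMzMzMzMREREREREREREREREREREREREREzMzMzMzMzMzMzMzMxEREREREREREREREREREREREREREzMzMzMzMzMzMzMzEREREREREREREREREREREREREREREzMzMzMzMzMzMzMREREREREREREREREREREREREREREREzMzMzMzMzMzMxEREREREREREREREREREREREREREREREzMzMzMzMzMzEREREREREREREREREREREREREREREREREzMzMzMzMzMREREREREREREREREREREREREREREREREREzMzMzMzMxERERERERERERERERERERERERERERERERERMzMzMzMzERERERERERERERERERERERERERERERERERERMzMzMzMRERERERERERERERERERERERERERERERERERERMzMzMxERERERERERERERERERERERERERERERERERERERMzMzIRERERERERERERERERERERERERERERERERERERERMzMiIRERERERERERERERERERERERERERERERERERERETMyIiIRERERERERERERERERERERERERERERERERERERETIiIiIREREREREREREREREREREREREREREREREREREREiIiIiIRERERERERERERERERERERERERERERERERERESIiIiIiIRERERERERERERERERERERERERERERERERERIiIiIiIiIREREREREREREREREREREREREREREREREREiIiIiIiIiERERERERERERERERERERERERERERERERESIiIiIiIiIiERERERERERERERERERERERERERERERERIiIiIiIiIiIiEREREREREREREREREREREREREREREREiIiIiIiIiIiIiERERERERERERERERERERERERERERESIiIiIiIiIiIiIiERERERERERERERERERERERERERERIiIiIiIiIiIiIiIiEREREREREREREREREREREREREREiIiIiIiIiIiIiIiIiERERERERERERERERERERERERESIiIiIiIiIiIiIiIiIhERERERERERERERERERERERERIiIiIiIiIiIiIiIiIiIhEREREREREREREREREREREREiIiIiIiIiIiIiIiIiIiIhERERERERERERERERERERESIiIiIiIiIiIiIiIiIiIiIhERERERERERERERERERERIiIiIiIiIiIiIiIiIiIiIiIhEREREREREREREREREREiIiIiIiIiIiIiIiIiIiIiIiIhERERERERERERERERESIiIiIiIiIiIiIiIiIiIiIiIiIRERERERERERERERERIiIiIiIiIiIiIiIiIiIiIiIiIiIREREREREREREREREiIiIiIiIiIiIiIiIiIiIiIiIiIiIRERERERERERERESIiIiIiIiIiIiIiIiIiIiIiIiIiIiIRERERERERERERIiIiIiIiIiIiIiIiIiIiIiIiIiIiIiIREREREREREREiIiIiIiIiIiIiIiIiIiIiIiIiIiIiIiIRERERERERESIiIiIiIiIiIiIiIiIiIiIiIiIiIiIiIiIRERERERERIiIiIiIiIiIiIiIiIiIiIiIiIiIiIiIiIiIREREREREiIiIiIiIiIiIiIiIiIiIiIiIiIiIiIiIiIiERERERESIiIiIiIiIiIiIiIiIiIiIiIiIiIiIiIiIiIiERERERIiIiIiIiIiIiIiIiIiIiIiIiIiIiIiIiIiIiIiERERFCIiIiIiIiIiIiIiIiIiIiIiIiIiIiIiIiIiIiIiEREUQiIiIiIiIiIiIiIiIiIiIiIiIiIiIiIiIiIiIiIiERREQiIiIiIiIiIiIiIiIiIiIiIiIiIiIiIiIiIiIiIiFEREQiIiIiIiIiIiIiIiIiIiIiIiIiIiIiIiIiIiIiIkREREQiIiIiIiIiIiIiIiIiIiIiIiIiIiIiIiIiIiIiREREREQiIiIiIiIiIiIiIiIiIiIiIiIiIiIiIiIiIiJEREREREQiIiIiIiIiIiIiIiIiIiIiIiIiIiIiIiIiIkREREREREQiIiIiIiIiIiIiIiIiIiIiIiIiIiIiIiIiREREREREREIiIiIiIiIiIiIiIiIiIiIiIiIiIiIiIiJEREREREREREIiIiIiIiIiIiIiIiIiIiIiIiIiIiIiIkREREREREREREIiIiIiIiIiIiIiIiIiIiIiIiIiIiIi"/>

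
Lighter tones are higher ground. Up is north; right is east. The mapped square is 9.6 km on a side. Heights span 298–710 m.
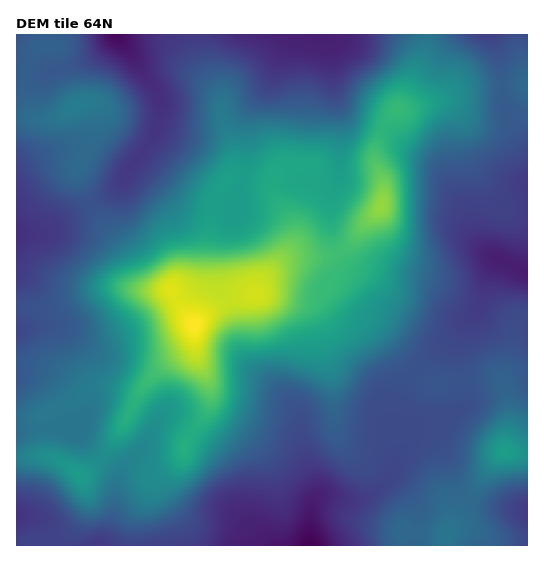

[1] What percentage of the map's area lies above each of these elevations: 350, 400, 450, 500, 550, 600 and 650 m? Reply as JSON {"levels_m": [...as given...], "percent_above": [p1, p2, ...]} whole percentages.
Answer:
{"levels_m": [350, 400, 450, 500, 550, 600, 650], "percent_above": [96, 71, 43, 28, 15, 7, 3]}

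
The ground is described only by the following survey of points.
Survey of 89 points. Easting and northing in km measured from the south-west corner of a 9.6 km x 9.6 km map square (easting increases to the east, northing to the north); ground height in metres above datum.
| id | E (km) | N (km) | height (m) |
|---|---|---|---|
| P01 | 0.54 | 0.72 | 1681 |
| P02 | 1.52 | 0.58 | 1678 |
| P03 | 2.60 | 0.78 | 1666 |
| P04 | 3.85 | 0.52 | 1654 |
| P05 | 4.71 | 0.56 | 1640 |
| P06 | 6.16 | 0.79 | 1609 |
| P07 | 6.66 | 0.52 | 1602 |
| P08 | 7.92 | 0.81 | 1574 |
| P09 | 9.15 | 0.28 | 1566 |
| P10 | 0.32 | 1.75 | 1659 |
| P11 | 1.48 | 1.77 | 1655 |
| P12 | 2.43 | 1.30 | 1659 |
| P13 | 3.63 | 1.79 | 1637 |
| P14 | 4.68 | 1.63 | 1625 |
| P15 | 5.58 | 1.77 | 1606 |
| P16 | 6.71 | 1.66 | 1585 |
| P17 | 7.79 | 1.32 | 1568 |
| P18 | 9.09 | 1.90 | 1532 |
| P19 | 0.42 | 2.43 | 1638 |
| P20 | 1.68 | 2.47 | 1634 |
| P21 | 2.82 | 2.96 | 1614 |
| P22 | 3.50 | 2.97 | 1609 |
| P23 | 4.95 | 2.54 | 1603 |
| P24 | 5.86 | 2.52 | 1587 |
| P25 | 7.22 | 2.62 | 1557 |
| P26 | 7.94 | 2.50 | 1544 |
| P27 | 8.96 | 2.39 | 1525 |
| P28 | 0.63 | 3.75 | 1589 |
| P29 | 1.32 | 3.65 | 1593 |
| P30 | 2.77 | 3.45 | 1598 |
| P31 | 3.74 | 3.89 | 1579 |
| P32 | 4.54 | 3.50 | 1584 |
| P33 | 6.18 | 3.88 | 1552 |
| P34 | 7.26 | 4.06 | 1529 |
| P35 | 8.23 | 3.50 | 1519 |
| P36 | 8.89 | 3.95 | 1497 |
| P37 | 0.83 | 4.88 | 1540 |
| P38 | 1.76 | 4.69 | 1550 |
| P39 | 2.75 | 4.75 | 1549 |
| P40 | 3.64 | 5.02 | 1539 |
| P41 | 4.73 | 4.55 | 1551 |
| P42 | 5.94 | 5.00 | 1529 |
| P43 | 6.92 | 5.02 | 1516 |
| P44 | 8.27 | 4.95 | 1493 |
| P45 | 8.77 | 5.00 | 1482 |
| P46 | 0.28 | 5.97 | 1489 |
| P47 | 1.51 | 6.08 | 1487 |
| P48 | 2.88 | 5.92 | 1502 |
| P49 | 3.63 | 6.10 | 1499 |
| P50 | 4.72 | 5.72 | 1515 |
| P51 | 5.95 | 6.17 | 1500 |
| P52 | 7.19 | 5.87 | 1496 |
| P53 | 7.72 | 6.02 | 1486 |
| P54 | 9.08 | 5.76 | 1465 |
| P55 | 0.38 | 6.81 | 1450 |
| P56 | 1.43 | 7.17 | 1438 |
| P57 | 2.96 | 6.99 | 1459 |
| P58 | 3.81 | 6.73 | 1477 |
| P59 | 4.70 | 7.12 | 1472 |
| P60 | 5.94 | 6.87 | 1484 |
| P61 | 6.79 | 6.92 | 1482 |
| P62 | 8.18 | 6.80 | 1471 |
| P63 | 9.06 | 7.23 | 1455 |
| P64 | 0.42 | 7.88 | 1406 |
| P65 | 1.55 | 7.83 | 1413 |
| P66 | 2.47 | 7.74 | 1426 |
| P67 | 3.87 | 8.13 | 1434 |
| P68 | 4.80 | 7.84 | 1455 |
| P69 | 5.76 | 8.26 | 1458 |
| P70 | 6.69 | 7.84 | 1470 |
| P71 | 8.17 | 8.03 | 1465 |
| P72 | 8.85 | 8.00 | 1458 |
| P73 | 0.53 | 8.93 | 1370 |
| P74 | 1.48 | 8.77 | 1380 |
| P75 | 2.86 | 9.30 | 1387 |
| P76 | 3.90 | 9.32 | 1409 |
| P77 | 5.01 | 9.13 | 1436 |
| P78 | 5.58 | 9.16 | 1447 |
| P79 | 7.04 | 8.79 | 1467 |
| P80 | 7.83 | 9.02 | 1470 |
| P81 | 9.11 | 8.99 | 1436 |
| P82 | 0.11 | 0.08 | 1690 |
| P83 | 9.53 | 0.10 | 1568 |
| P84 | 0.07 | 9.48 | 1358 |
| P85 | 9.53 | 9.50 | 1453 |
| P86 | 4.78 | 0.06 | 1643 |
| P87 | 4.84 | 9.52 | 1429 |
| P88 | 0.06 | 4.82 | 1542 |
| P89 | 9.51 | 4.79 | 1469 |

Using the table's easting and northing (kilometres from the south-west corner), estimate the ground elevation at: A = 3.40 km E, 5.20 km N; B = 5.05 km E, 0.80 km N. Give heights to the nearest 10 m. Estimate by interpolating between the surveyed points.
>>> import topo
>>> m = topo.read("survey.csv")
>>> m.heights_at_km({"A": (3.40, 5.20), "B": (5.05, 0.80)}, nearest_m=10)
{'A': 1530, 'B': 1630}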